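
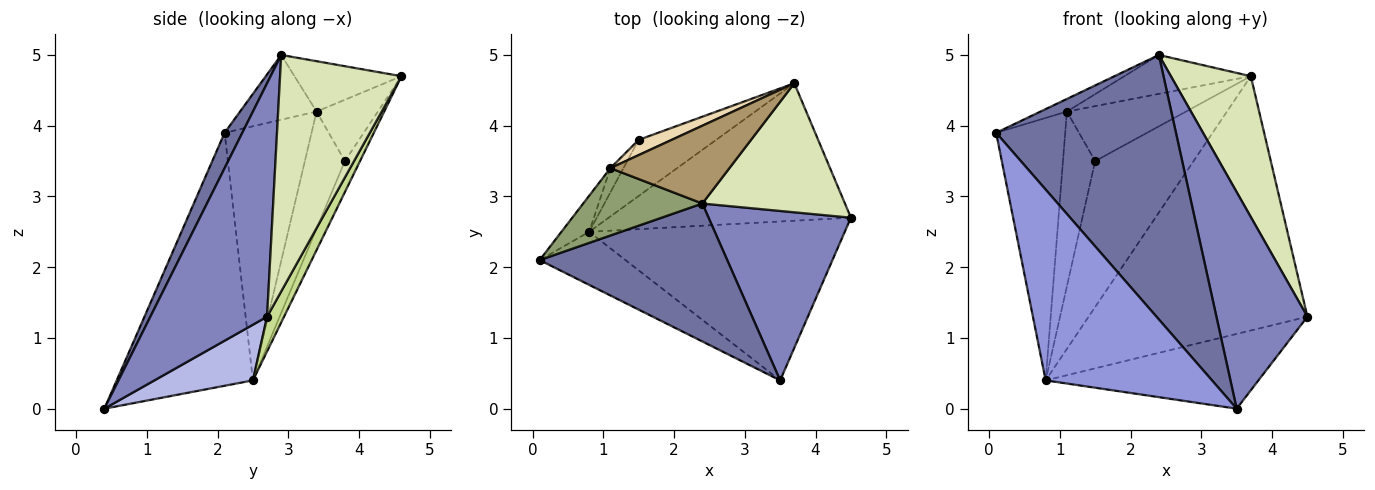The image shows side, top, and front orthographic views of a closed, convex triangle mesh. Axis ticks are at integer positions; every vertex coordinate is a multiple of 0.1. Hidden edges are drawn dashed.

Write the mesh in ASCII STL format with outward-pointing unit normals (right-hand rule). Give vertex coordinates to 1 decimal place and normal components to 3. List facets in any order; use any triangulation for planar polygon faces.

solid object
 facet normal 0.087 -0.883 0.461
  outer loop
   vertex 2.4 2.9 5.0
   vertex 0.1 2.1 3.9
   vertex 3.5 0.4 0.0
  endloop
 endfacet
 facet normal 0.711 -0.554 0.433
  outer loop
   vertex 2.4 2.9 5.0
   vertex 3.5 0.4 0.0
   vertex 4.5 2.7 1.3
  endloop
 endfacet
 facet normal -0.619 -0.756 -0.210
  outer loop
   vertex 0.8 2.5 0.4
   vertex 3.5 0.4 0.0
   vertex 0.1 2.1 3.9
  endloop
 endfacet
 facet normal 0.193 0.418 -0.888
  outer loop
   vertex 0.8 2.5 0.4
   vertex 4.5 2.7 1.3
   vertex 3.5 0.4 0.0
  endloop
 endfacet
 facet normal -0.471 0.162 0.867
  outer loop
   vertex 1.1 3.4 4.2
   vertex 0.1 2.1 3.9
   vertex 2.4 2.9 5.0
  endloop
 endfacet
 facet normal -0.780 0.620 -0.085
  outer loop
   vertex 1.1 3.4 4.2
   vertex 0.8 2.5 0.4
   vertex 0.1 2.1 3.9
  endloop
 endfacet
 facet normal 0.068 0.878 -0.474
  outer loop
   vertex 3.7 4.6 4.7
   vertex 4.5 2.7 1.3
   vertex 0.8 2.5 0.4
  endloop
 endfacet
 facet normal 0.746 -0.491 0.450
  outer loop
   vertex 3.7 4.6 4.7
   vertex 2.4 2.9 5.0
   vertex 4.5 2.7 1.3
  endloop
 endfacet
 facet normal -0.354 0.418 0.837
  outer loop
   vertex 3.7 4.6 4.7
   vertex 1.1 3.4 4.2
   vertex 2.4 2.9 5.0
  endloop
 endfacet
 facet normal -0.776 0.625 -0.087
  outer loop
   vertex 1.5 3.8 3.5
   vertex 0.8 2.5 0.4
   vertex 1.1 3.4 4.2
  endloop
 endfacet
 facet normal -0.142 0.924 -0.355
  outer loop
   vertex 1.5 3.8 3.5
   vertex 3.7 4.6 4.7
   vertex 0.8 2.5 0.4
  endloop
 endfacet
 facet normal -0.444 0.863 0.239
  outer loop
   vertex 1.5 3.8 3.5
   vertex 1.1 3.4 4.2
   vertex 3.7 4.6 4.7
  endloop
 endfacet
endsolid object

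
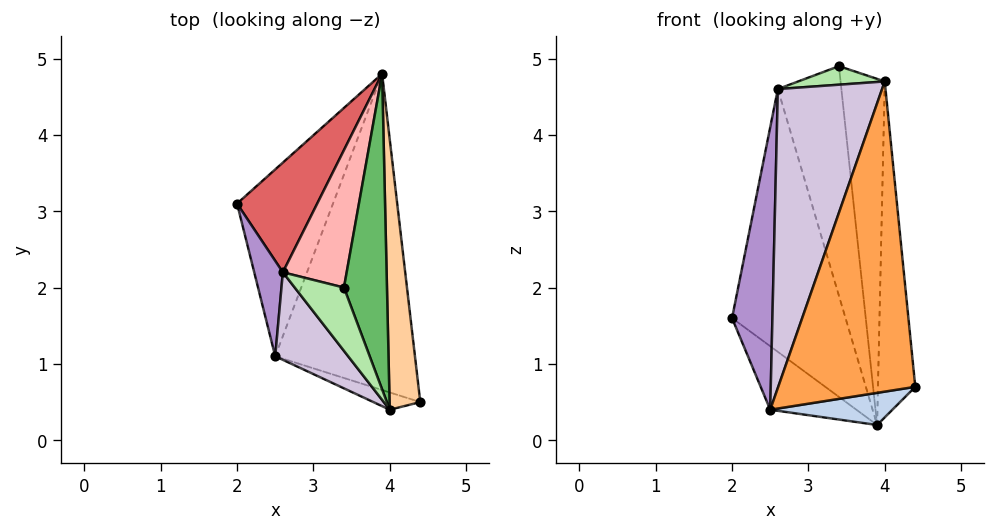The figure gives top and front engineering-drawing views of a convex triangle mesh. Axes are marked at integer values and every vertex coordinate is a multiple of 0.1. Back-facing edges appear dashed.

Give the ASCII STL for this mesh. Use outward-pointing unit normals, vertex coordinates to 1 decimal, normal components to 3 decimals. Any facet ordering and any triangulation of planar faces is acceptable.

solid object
 facet normal -0.702 0.229 -0.674
  outer loop
   vertex 2.5 1.1 0.4
   vertex 2.0 3.1 1.6
   vertex 3.9 4.8 0.2
  endloop
 endfacet
 facet normal 0.124 -0.100 -0.987
  outer loop
   vertex 2.5 1.1 0.4
   vertex 3.9 4.8 0.2
   vertex 4.4 0.5 0.7
  endloop
 endfacet
 facet normal -0.293 -0.955 -0.053
  outer loop
   vertex 4.0 0.4 4.7
   vertex 2.5 1.1 0.4
   vertex 4.4 0.5 0.7
  endloop
 endfacet
 facet normal 0.987 0.127 0.102
  outer loop
   vertex 4.0 0.4 4.7
   vertex 4.4 0.5 0.7
   vertex 3.9 4.8 0.2
  endloop
 endfacet
 facet normal 0.910 0.306 0.279
  outer loop
   vertex 4.0 0.4 4.7
   vertex 3.9 4.8 0.2
   vertex 3.4 2.0 4.9
  endloop
 endfacet
 facet normal -0.395 -0.258 0.882
  outer loop
   vertex 2.6 2.2 4.6
   vertex 4.0 0.4 4.7
   vertex 3.4 2.0 4.9
  endloop
 endfacet
 facet normal -0.476 0.811 0.339
  outer loop
   vertex 2.6 2.2 4.6
   vertex 3.9 4.8 0.2
   vertex 2.0 3.1 1.6
  endloop
 endfacet
 facet normal 0.022 0.858 0.513
  outer loop
   vertex 2.6 2.2 4.6
   vertex 3.4 2.0 4.9
   vertex 3.9 4.8 0.2
  endloop
 endfacet
 facet normal -0.949 -0.298 0.101
  outer loop
   vertex 2.6 2.2 4.6
   vertex 2.0 3.1 1.6
   vertex 2.5 1.1 0.4
  endloop
 endfacet
 facet normal -0.782 -0.598 0.175
  outer loop
   vertex 2.6 2.2 4.6
   vertex 2.5 1.1 0.4
   vertex 4.0 0.4 4.7
  endloop
 endfacet
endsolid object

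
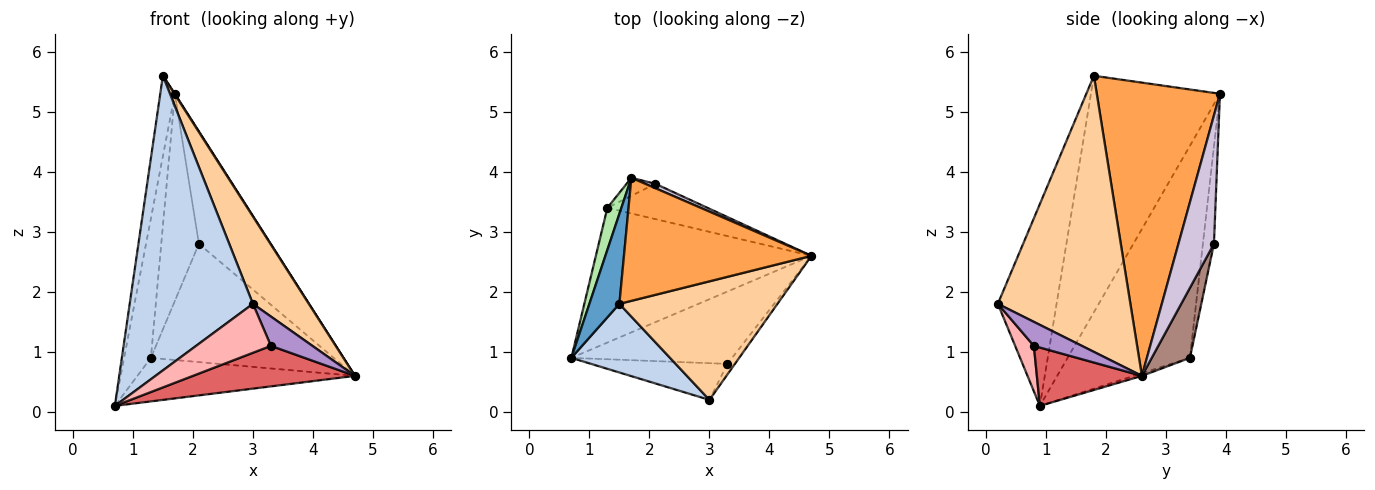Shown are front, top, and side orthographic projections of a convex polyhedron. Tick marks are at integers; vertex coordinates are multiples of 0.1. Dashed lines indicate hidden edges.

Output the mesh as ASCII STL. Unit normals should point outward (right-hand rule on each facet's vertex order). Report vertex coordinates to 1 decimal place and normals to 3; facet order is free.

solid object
 facet normal -0.986 0.112 0.125
  outer loop
   vertex 1.5 1.8 5.6
   vertex 1.7 3.9 5.3
   vertex 0.7 0.9 0.1
  endloop
 endfacet
 facet normal -0.421 -0.883 0.206
  outer loop
   vertex 1.5 1.8 5.6
   vertex 0.7 0.9 0.1
   vertex 3.0 0.2 1.8
  endloop
 endfacet
 facet normal 0.843 -0.003 0.539
  outer loop
   vertex 1.5 1.8 5.6
   vertex 4.7 2.6 0.6
   vertex 1.7 3.9 5.3
  endloop
 endfacet
 facet normal 0.815 -0.344 0.467
  outer loop
   vertex 1.5 1.8 5.6
   vertex 3.0 0.2 1.8
   vertex 4.7 2.6 0.6
  endloop
 endfacet
 facet normal -0.012 0.307 -0.952
  outer loop
   vertex 1.3 3.4 0.9
   vertex 4.7 2.6 0.6
   vertex 0.7 0.9 0.1
  endloop
 endfacet
 facet normal -0.975 0.213 0.064
  outer loop
   vertex 1.3 3.4 0.9
   vertex 0.7 0.9 0.1
   vertex 1.7 3.9 5.3
  endloop
 endfacet
 facet normal 0.302 -0.466 -0.832
  outer loop
   vertex 3.3 0.8 1.1
   vertex 0.7 0.9 0.1
   vertex 4.7 2.6 0.6
  endloop
 endfacet
 facet normal 0.196 -0.784 -0.588
  outer loop
   vertex 3.3 0.8 1.1
   vertex 3.0 0.2 1.8
   vertex 0.7 0.9 0.1
  endloop
 endfacet
 facet normal 0.736 -0.636 -0.230
  outer loop
   vertex 3.3 0.8 1.1
   vertex 4.7 2.6 0.6
   vertex 3.0 0.2 1.8
  endloop
 endfacet
 facet normal 0.443 0.896 0.035
  outer loop
   vertex 2.1 3.8 2.8
   vertex 1.7 3.9 5.3
   vertex 4.7 2.6 0.6
  endloop
 endfacet
 facet normal 0.196 0.940 -0.280
  outer loop
   vertex 2.1 3.8 2.8
   vertex 4.7 2.6 0.6
   vertex 1.3 3.4 0.9
  endloop
 endfacet
 facet normal -0.281 0.956 -0.083
  outer loop
   vertex 2.1 3.8 2.8
   vertex 1.3 3.4 0.9
   vertex 1.7 3.9 5.3
  endloop
 endfacet
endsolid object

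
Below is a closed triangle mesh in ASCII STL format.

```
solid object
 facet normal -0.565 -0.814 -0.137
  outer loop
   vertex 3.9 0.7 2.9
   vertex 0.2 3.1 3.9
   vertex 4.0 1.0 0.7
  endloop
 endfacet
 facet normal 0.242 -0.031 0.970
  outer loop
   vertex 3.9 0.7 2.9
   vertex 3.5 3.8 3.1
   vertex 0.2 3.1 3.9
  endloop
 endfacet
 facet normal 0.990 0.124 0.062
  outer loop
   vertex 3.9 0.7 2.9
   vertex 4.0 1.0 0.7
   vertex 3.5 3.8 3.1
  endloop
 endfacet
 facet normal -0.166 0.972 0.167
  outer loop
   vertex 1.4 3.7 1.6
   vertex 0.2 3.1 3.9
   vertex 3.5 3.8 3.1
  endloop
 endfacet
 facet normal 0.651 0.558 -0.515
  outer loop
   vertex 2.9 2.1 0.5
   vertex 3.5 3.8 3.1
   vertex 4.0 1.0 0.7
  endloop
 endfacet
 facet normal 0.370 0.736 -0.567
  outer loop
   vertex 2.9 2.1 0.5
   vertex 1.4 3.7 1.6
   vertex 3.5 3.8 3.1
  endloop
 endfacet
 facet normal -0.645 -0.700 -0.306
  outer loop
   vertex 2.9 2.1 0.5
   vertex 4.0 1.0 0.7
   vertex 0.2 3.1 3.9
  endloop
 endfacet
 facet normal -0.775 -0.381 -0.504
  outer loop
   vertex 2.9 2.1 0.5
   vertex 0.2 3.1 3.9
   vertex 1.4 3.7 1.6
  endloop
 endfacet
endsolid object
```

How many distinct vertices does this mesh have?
6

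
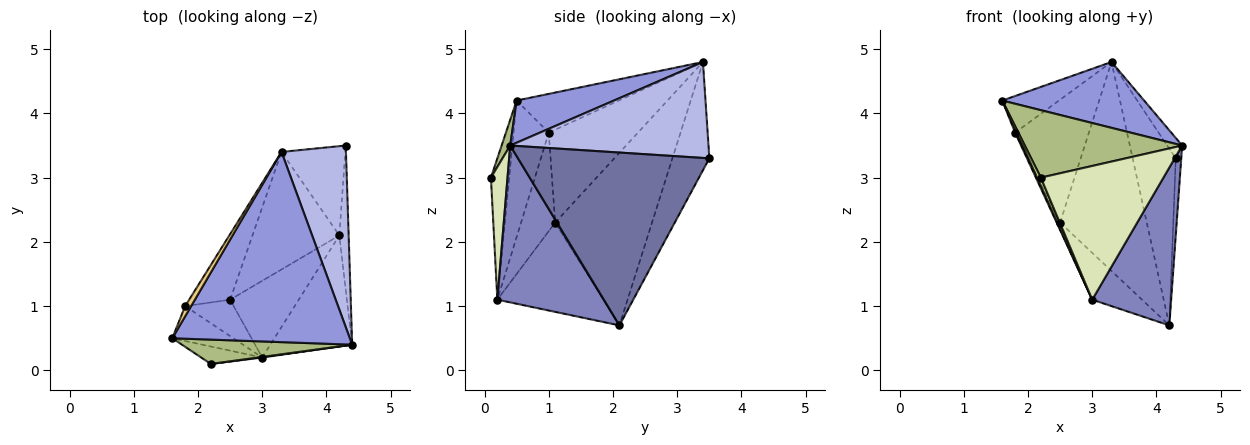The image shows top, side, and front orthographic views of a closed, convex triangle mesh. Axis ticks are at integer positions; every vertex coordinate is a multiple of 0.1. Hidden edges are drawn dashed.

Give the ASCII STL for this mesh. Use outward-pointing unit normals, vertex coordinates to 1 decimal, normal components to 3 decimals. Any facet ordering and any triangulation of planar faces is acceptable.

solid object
 facet normal 0.998 0.029 -0.054
  outer loop
   vertex 4.2 2.1 0.7
   vertex 4.3 3.5 3.3
   vertex 4.4 0.4 3.5
  endloop
 endfacet
 facet normal 0.741 -0.549 -0.386
  outer loop
   vertex 3.0 0.2 1.1
   vertex 4.2 2.1 0.7
   vertex 4.4 0.4 3.5
  endloop
 endfacet
 facet normal 0.219 -0.319 0.922
  outer loop
   vertex 3.3 3.4 4.8
   vertex 1.6 0.5 4.2
   vertex 4.4 0.4 3.5
  endloop
 endfacet
 facet normal 0.828 0.063 0.556
  outer loop
   vertex 3.3 3.4 4.8
   vertex 4.4 0.4 3.5
   vertex 4.3 3.5 3.3
  endloop
 endfacet
 facet normal -0.608 0.709 -0.358
  outer loop
   vertex 3.3 3.4 4.8
   vertex 4.3 3.5 3.3
   vertex 4.2 2.1 0.7
  endloop
 endfacet
 facet normal 0.051 -0.939 0.339
  outer loop
   vertex 2.2 0.1 3.0
   vertex 4.4 0.4 3.5
   vertex 1.6 0.5 4.2
  endloop
 endfacet
 facet normal -0.902 -0.185 -0.390
  outer loop
   vertex 2.2 0.1 3.0
   vertex 1.6 0.5 4.2
   vertex 3.0 0.2 1.1
  endloop
 endfacet
 facet normal 0.134 -0.991 0.004
  outer loop
   vertex 2.2 0.1 3.0
   vertex 3.0 0.2 1.1
   vertex 4.4 0.4 3.5
  endloop
 endfacet
 facet normal -0.743 0.349 -0.571
  outer loop
   vertex 2.5 1.1 2.3
   vertex 4.2 2.1 0.7
   vertex 3.0 0.2 1.1
  endloop
 endfacet
 facet normal -0.698 0.624 -0.351
  outer loop
   vertex 2.5 1.1 2.3
   vertex 3.3 3.4 4.8
   vertex 4.2 2.1 0.7
  endloop
 endfacet
 facet normal -0.867 0.480 0.134
  outer loop
   vertex 1.8 1.0 3.7
   vertex 1.6 0.5 4.2
   vertex 3.3 3.4 4.8
  endloop
 endfacet
 facet normal -0.730 0.603 -0.322
  outer loop
   vertex 1.8 1.0 3.7
   vertex 3.3 3.4 4.8
   vertex 2.5 1.1 2.3
  endloop
 endfacet
 facet normal -0.912 -0.043 -0.408
  outer loop
   vertex 1.8 1.0 3.7
   vertex 3.0 0.2 1.1
   vertex 1.6 0.5 4.2
  endloop
 endfacet
 facet normal -0.893 0.091 -0.440
  outer loop
   vertex 1.8 1.0 3.7
   vertex 2.5 1.1 2.3
   vertex 3.0 0.2 1.1
  endloop
 endfacet
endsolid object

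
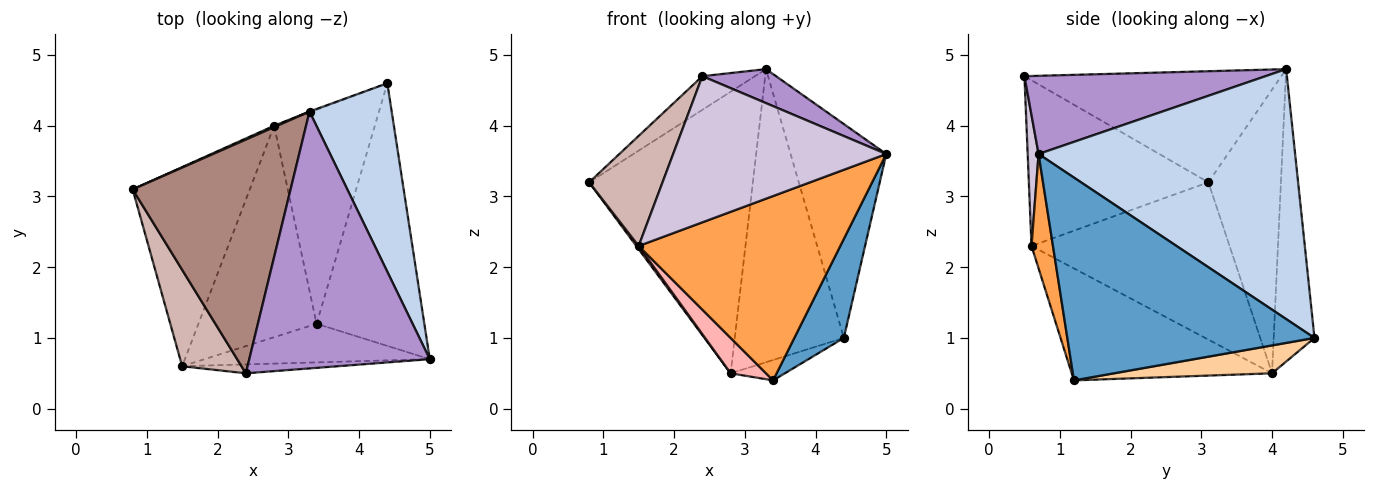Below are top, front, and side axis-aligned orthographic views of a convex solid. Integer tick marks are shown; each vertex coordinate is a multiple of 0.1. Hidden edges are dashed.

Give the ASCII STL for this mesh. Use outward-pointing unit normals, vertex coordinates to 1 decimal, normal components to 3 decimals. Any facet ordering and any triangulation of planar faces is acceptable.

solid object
 facet normal 0.870 -0.174 -0.462
  outer loop
   vertex 3.4 1.2 0.4
   vertex 4.4 4.6 1.0
   vertex 5.0 0.7 3.6
  endloop
 endfacet
 facet normal 0.895 0.334 0.294
  outer loop
   vertex 3.3 4.2 4.8
   vertex 5.0 0.7 3.6
   vertex 4.4 4.6 1.0
  endloop
 endfacet
 facet normal 0.104 -0.974 -0.204
  outer loop
   vertex 1.5 0.6 2.3
   vertex 3.4 1.2 0.4
   vertex 5.0 0.7 3.6
  endloop
 endfacet
 facet normal 0.266 0.091 -0.960
  outer loop
   vertex 2.8 4.0 0.5
   vertex 4.4 4.6 1.0
   vertex 3.4 1.2 0.4
  endloop
 endfacet
 facet normal -0.405 0.914 0.005
  outer loop
   vertex 2.8 4.0 0.5
   vertex 0.8 3.1 3.2
   vertex 3.3 4.2 4.8
  endloop
 endfacet
 facet normal -0.350 0.937 -0.003
  outer loop
   vertex 2.8 4.0 0.5
   vertex 3.3 4.2 4.8
   vertex 4.4 4.6 1.0
  endloop
 endfacet
 facet normal -0.802 -0.010 -0.597
  outer loop
   vertex 2.8 4.0 0.5
   vertex 1.5 0.6 2.3
   vertex 0.8 3.1 3.2
  endloop
 endfacet
 facet normal -0.683 -0.121 -0.721
  outer loop
   vertex 2.8 4.0 0.5
   vertex 3.4 1.2 0.4
   vertex 1.5 0.6 2.3
  endloop
 endfacet
 facet normal 0.395 -0.121 0.911
  outer loop
   vertex 2.4 0.5 4.7
   vertex 5.0 0.7 3.6
   vertex 3.3 4.2 4.8
  endloop
 endfacet
 facet normal 0.051 -0.997 -0.061
  outer loop
   vertex 2.4 0.5 4.7
   vertex 1.5 0.6 2.3
   vertex 5.0 0.7 3.6
  endloop
 endfacet
 facet normal -0.571 0.117 0.812
  outer loop
   vertex 2.4 0.5 4.7
   vertex 3.3 4.2 4.8
   vertex 0.8 3.1 3.2
  endloop
 endfacet
 facet normal -0.879 -0.359 0.315
  outer loop
   vertex 2.4 0.5 4.7
   vertex 0.8 3.1 3.2
   vertex 1.5 0.6 2.3
  endloop
 endfacet
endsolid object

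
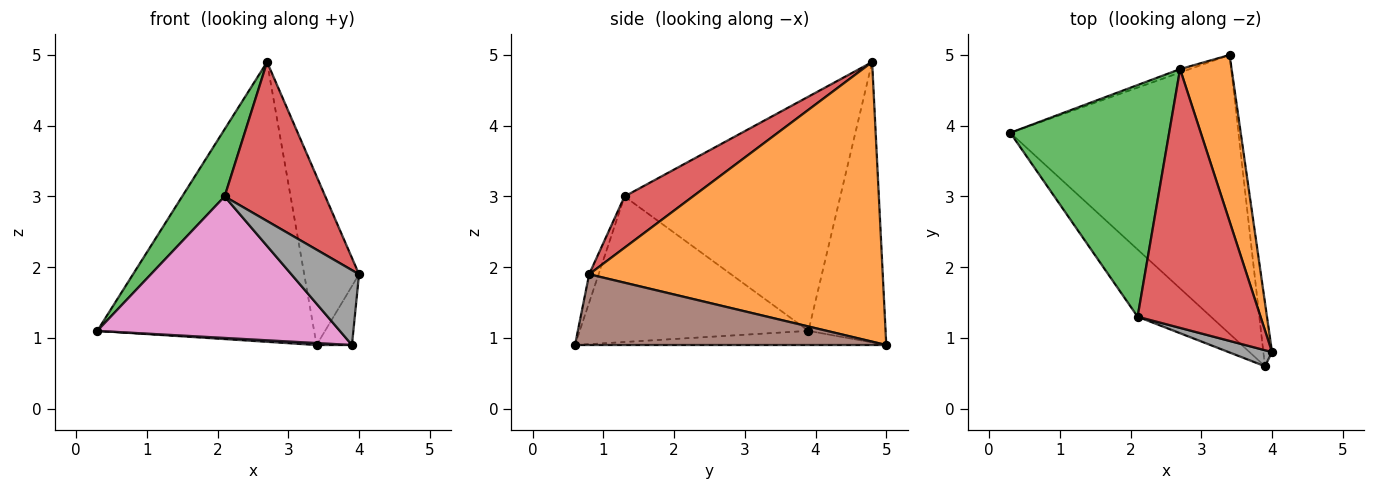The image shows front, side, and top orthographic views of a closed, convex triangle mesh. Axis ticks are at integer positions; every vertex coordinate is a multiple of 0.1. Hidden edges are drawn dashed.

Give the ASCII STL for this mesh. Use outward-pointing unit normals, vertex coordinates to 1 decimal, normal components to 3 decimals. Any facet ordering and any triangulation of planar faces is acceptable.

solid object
 facet normal -0.335 0.942 -0.012
  outer loop
   vertex 2.7 4.8 4.9
   vertex 3.4 5.0 0.9
   vertex 0.3 3.9 1.1
  endloop
 endfacet
 facet normal 0.967 0.181 0.178
  outer loop
   vertex 2.7 4.8 4.9
   vertex 4.0 0.8 1.9
   vertex 3.4 5.0 0.9
  endloop
 endfacet
 facet normal -0.817 -0.161 0.554
  outer loop
   vertex 2.1 1.3 3.0
   vertex 2.7 4.8 4.9
   vertex 0.3 3.9 1.1
  endloop
 endfacet
 facet normal 0.335 -0.493 0.803
  outer loop
   vertex 2.1 1.3 3.0
   vertex 4.0 0.8 1.9
   vertex 2.7 4.8 4.9
  endloop
 endfacet
 facet normal -0.062 -0.007 -0.998
  outer loop
   vertex 3.9 0.6 0.9
   vertex 0.3 3.9 1.1
   vertex 3.4 5.0 0.9
  endloop
 endfacet
 facet normal 0.986 0.112 -0.121
  outer loop
   vertex 3.9 0.6 0.9
   vertex 3.4 5.0 0.9
   vertex 4.0 0.8 1.9
  endloop
 endfacet
 facet normal -0.648 -0.688 -0.327
  outer loop
   vertex 3.9 0.6 0.9
   vertex 2.1 1.3 3.0
   vertex 0.3 3.9 1.1
  endloop
 endfacet
 facet normal -0.135 -0.969 0.207
  outer loop
   vertex 3.9 0.6 0.9
   vertex 4.0 0.8 1.9
   vertex 2.1 1.3 3.0
  endloop
 endfacet
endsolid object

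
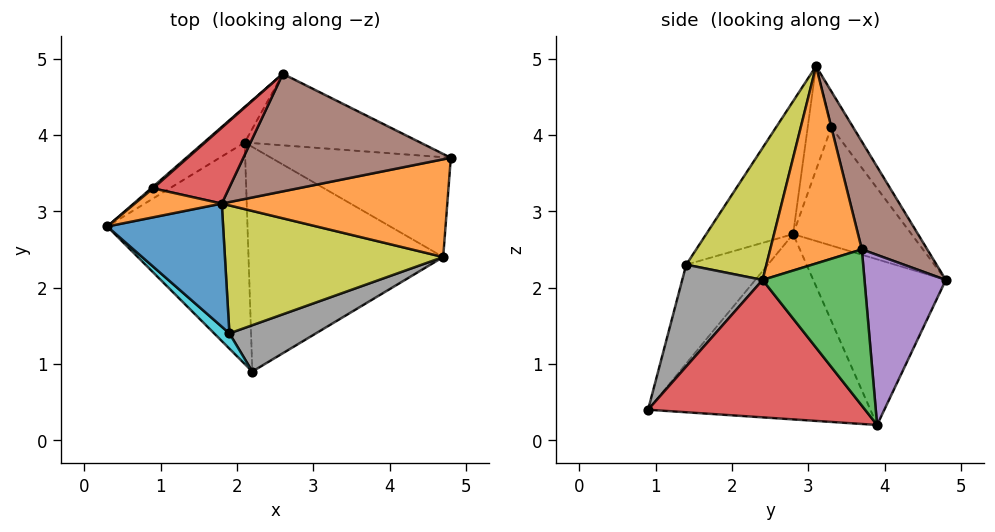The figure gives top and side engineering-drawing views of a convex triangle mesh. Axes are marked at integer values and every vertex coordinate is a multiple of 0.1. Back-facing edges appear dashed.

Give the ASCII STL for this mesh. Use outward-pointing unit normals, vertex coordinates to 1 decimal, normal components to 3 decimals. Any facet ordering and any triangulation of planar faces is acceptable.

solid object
 facet normal -0.796 -0.067 -0.602
  outer loop
   vertex 2.1 3.9 0.2
   vertex 2.2 0.9 0.4
   vertex 0.3 2.8 2.7
  endloop
 endfacet
 facet normal 0.634 -0.272 0.724
  outer loop
   vertex 4.7 2.4 2.1
   vertex 4.8 3.7 2.5
   vertex 1.8 3.1 4.9
  endloop
 endfacet
 facet normal 0.646 0.179 -0.742
  outer loop
   vertex 4.7 2.4 2.1
   vertex 2.1 3.9 0.2
   vertex 4.8 3.7 2.5
  endloop
 endfacet
 facet normal 0.576 -0.035 -0.816
  outer loop
   vertex 4.7 2.4 2.1
   vertex 2.2 0.9 0.4
   vertex 2.1 3.9 0.2
  endloop
 endfacet
 facet normal 0.461 0.749 -0.476
  outer loop
   vertex 2.6 4.8 2.1
   vertex 4.8 3.7 2.5
   vertex 2.1 3.9 0.2
  endloop
 endfacet
 facet normal 0.289 0.780 0.556
  outer loop
   vertex 2.6 4.8 2.1
   vertex 1.8 3.1 4.9
   vertex 4.8 3.7 2.5
  endloop
 endfacet
 facet normal -0.671 0.722 -0.166
  outer loop
   vertex 2.6 4.8 2.1
   vertex 2.1 3.9 0.2
   vertex 0.3 2.8 2.7
  endloop
 endfacet
 facet normal 0.340 -0.895 0.289
  outer loop
   vertex 1.9 1.4 2.3
   vertex 2.2 0.9 0.4
   vertex 4.7 2.4 2.1
  endloop
 endfacet
 facet normal 0.319 -0.788 0.527
  outer loop
   vertex 1.9 1.4 2.3
   vertex 4.7 2.4 2.1
   vertex 1.8 3.1 4.9
  endloop
 endfacet
 facet normal -0.641 -0.761 0.099
  outer loop
   vertex 1.9 1.4 2.3
   vertex 0.3 2.8 2.7
   vertex 2.2 0.9 0.4
  endloop
 endfacet
 facet normal -0.520 -0.724 0.453
  outer loop
   vertex 1.9 1.4 2.3
   vertex 1.8 3.1 4.9
   vertex 0.3 2.8 2.7
  endloop
 endfacet
 facet normal -0.576 -0.660 0.482
  outer loop
   vertex 0.9 3.3 4.1
   vertex 0.3 2.8 2.7
   vertex 1.8 3.1 4.9
  endloop
 endfacet
 facet normal -0.655 0.756 0.011
  outer loop
   vertex 0.9 3.3 4.1
   vertex 2.6 4.8 2.1
   vertex 0.3 2.8 2.7
  endloop
 endfacet
 facet normal -0.218 0.861 0.460
  outer loop
   vertex 0.9 3.3 4.1
   vertex 1.8 3.1 4.9
   vertex 2.6 4.8 2.1
  endloop
 endfacet
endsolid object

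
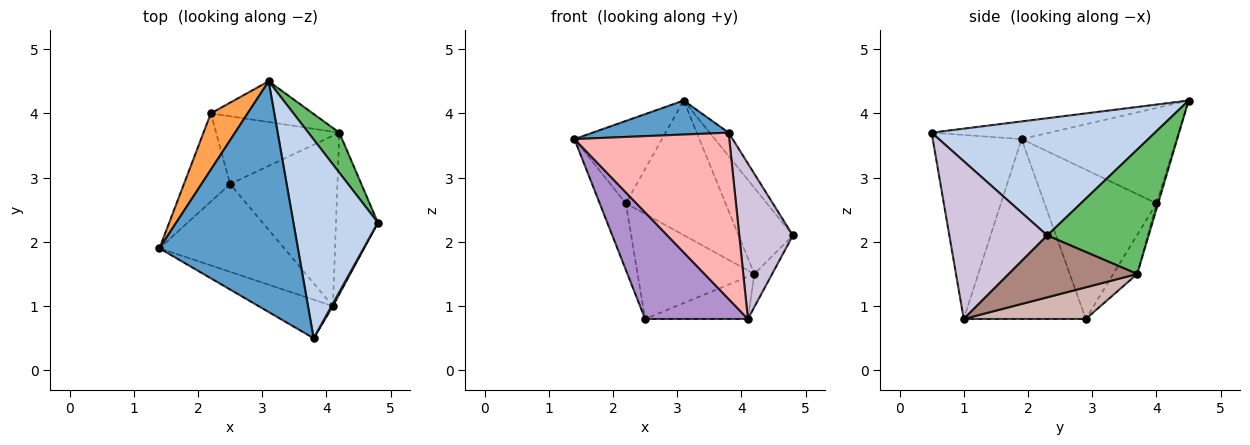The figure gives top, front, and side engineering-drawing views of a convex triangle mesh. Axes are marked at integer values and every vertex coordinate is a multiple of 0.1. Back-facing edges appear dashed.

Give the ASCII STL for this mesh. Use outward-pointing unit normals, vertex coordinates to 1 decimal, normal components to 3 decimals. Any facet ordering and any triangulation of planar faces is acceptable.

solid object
 facet normal -0.125 -0.145 0.982
  outer loop
   vertex 3.8 0.5 3.7
   vertex 3.1 4.5 4.2
   vertex 1.4 1.9 3.6
  endloop
 endfacet
 facet normal 0.809 0.069 0.583
  outer loop
   vertex 3.8 0.5 3.7
   vertex 4.8 2.3 2.1
   vertex 3.1 4.5 4.2
  endloop
 endfacet
 facet normal -0.825 0.466 0.319
  outer loop
   vertex 2.2 4.0 2.6
   vertex 1.4 1.9 3.6
   vertex 3.1 4.5 4.2
  endloop
 endfacet
 facet normal -0.932 0.218 -0.289
  outer loop
   vertex 2.2 4.0 2.6
   vertex 2.5 2.9 0.8
   vertex 1.4 1.9 3.6
  endloop
 endfacet
 facet normal 0.861 0.461 0.214
  outer loop
   vertex 4.2 3.7 1.5
   vertex 3.1 4.5 4.2
   vertex 4.8 2.3 2.1
  endloop
 endfacet
 facet normal -0.016 0.957 -0.290
  outer loop
   vertex 4.2 3.7 1.5
   vertex 2.2 4.0 2.6
   vertex 3.1 4.5 4.2
  endloop
 endfacet
 facet normal -0.170 0.828 -0.534
  outer loop
   vertex 4.2 3.7 1.5
   vertex 2.5 2.9 0.8
   vertex 2.2 4.0 2.6
  endloop
 endfacet
 facet normal -0.488 -0.850 -0.197
  outer loop
   vertex 4.1 1.0 0.8
   vertex 3.8 0.5 3.7
   vertex 1.4 1.9 3.6
  endloop
 endfacet
 facet normal -0.676 -0.569 -0.469
  outer loop
   vertex 4.1 1.0 0.8
   vertex 1.4 1.9 3.6
   vertex 2.5 2.9 0.8
  endloop
 endfacet
 facet normal 0.877 -0.480 0.008
  outer loop
   vertex 4.1 1.0 0.8
   vertex 4.8 2.3 2.1
   vertex 3.8 0.5 3.7
  endloop
 endfacet
 facet normal 0.823 0.114 -0.557
  outer loop
   vertex 4.1 1.0 0.8
   vertex 4.2 3.7 1.5
   vertex 4.8 2.3 2.1
  endloop
 endfacet
 facet normal 0.275 0.232 -0.933
  outer loop
   vertex 4.1 1.0 0.8
   vertex 2.5 2.9 0.8
   vertex 4.2 3.7 1.5
  endloop
 endfacet
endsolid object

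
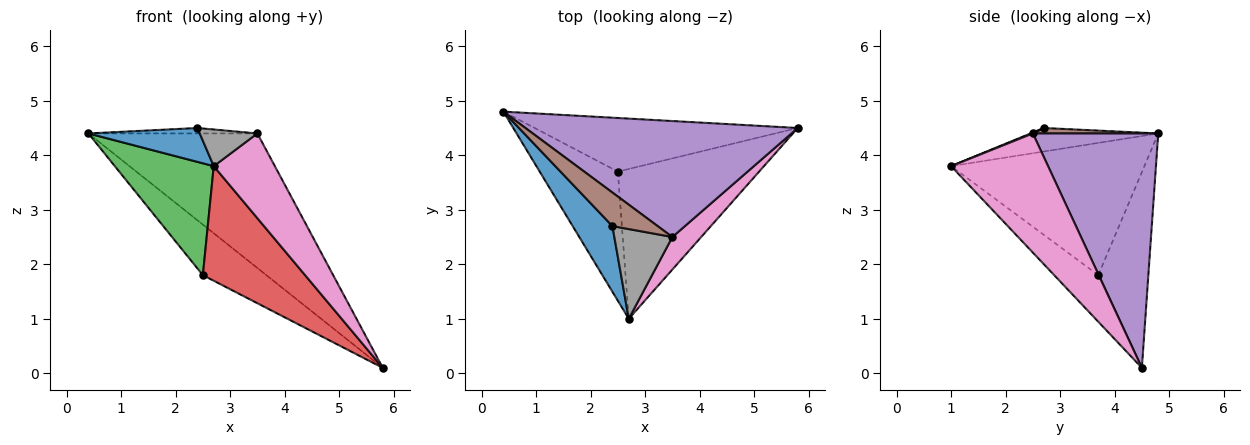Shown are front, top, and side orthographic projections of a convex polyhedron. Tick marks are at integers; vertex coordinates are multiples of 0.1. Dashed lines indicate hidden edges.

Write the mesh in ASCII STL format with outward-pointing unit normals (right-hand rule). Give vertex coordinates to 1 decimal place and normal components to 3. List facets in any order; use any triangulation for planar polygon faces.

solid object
 facet normal -0.466 -0.406 0.786
  outer loop
   vertex 2.4 2.7 4.5
   vertex 0.4 4.8 4.4
   vertex 2.7 1.0 3.8
  endloop
 endfacet
 facet normal -0.476 0.604 -0.640
  outer loop
   vertex 2.5 3.7 1.8
   vertex 0.4 4.8 4.4
   vertex 5.8 4.5 0.1
  endloop
 endfacet
 facet normal -0.788 -0.403 -0.466
  outer loop
   vertex 2.5 3.7 1.8
   vertex 2.7 1.0 3.8
   vertex 0.4 4.8 4.4
  endloop
 endfacet
 facet normal -0.253 -0.588 -0.768
  outer loop
   vertex 2.5 3.7 1.8
   vertex 5.8 4.5 0.1
   vertex 2.7 1.0 3.8
  endloop
 endfacet
 facet normal 0.490 0.660 0.569
  outer loop
   vertex 3.5 2.5 4.4
   vertex 5.8 4.5 0.1
   vertex 0.4 4.8 4.4
  endloop
 endfacet
 facet normal 0.118 0.159 0.980
  outer loop
   vertex 3.5 2.5 4.4
   vertex 0.4 4.8 4.4
   vertex 2.4 2.7 4.5
  endloop
 endfacet
 facet normal 0.829 -0.522 0.200
  outer loop
   vertex 3.5 2.5 4.4
   vertex 2.7 1.0 3.8
   vertex 5.8 4.5 0.1
  endloop
 endfacet
 facet normal 0.015 -0.378 0.926
  outer loop
   vertex 3.5 2.5 4.4
   vertex 2.4 2.7 4.5
   vertex 2.7 1.0 3.8
  endloop
 endfacet
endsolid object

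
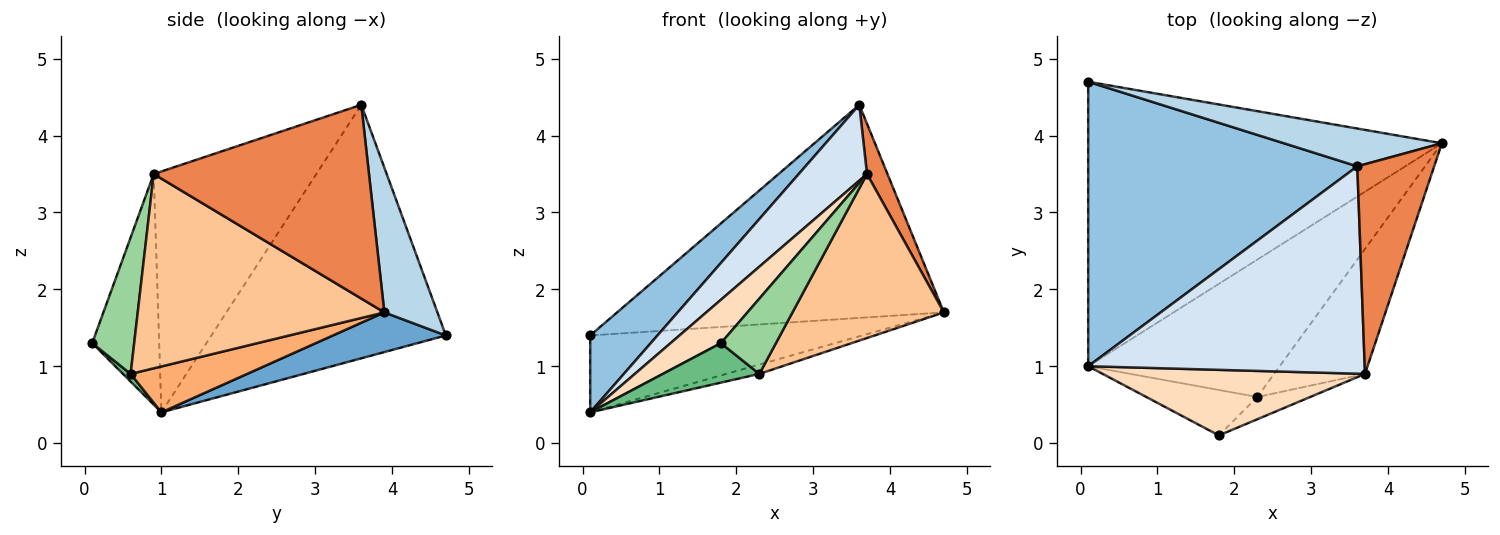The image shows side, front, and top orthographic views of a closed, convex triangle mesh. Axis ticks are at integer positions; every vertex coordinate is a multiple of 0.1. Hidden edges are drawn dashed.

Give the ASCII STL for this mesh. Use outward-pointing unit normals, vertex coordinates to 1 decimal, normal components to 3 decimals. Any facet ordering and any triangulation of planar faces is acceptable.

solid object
 facet normal 0.108 0.259 -0.960
  outer loop
   vertex 0.1 4.7 1.4
   vertex 4.7 3.9 1.7
   vertex 0.1 1.0 0.4
  endloop
 endfacet
 facet normal -0.673 -0.193 0.714
  outer loop
   vertex 3.6 3.6 4.4
   vertex 0.1 4.7 1.4
   vertex 0.1 1.0 0.4
  endloop
 endfacet
 facet normal 0.158 0.972 0.172
  outer loop
   vertex 3.6 3.6 4.4
   vertex 4.7 3.9 1.7
   vertex 0.1 4.7 1.4
  endloop
 endfacet
 facet normal -0.633 -0.266 0.727
  outer loop
   vertex 3.7 0.9 3.5
   vertex 3.6 3.6 4.4
   vertex 0.1 1.0 0.4
  endloop
 endfacet
 facet normal 0.926 -0.088 0.367
  outer loop
   vertex 3.7 0.9 3.5
   vertex 4.7 3.9 1.7
   vertex 3.6 3.6 4.4
  endloop
 endfacet
 facet normal 0.233 0.066 -0.970
  outer loop
   vertex 2.3 0.6 0.9
   vertex 0.1 1.0 0.4
   vertex 4.7 3.9 1.7
  endloop
 endfacet
 facet normal 0.792 -0.486 -0.370
  outer loop
   vertex 2.3 0.6 0.9
   vertex 4.7 3.9 1.7
   vertex 3.7 0.9 3.5
  endloop
 endfacet
 facet normal -0.592 -0.445 0.673
  outer loop
   vertex 1.8 0.1 1.3
   vertex 3.7 0.9 3.5
   vertex 0.1 1.0 0.4
  endloop
 endfacet
 facet normal 0.052 -0.655 -0.754
  outer loop
   vertex 1.8 0.1 1.3
   vertex 0.1 1.0 0.4
   vertex 2.3 0.6 0.9
  endloop
 endfacet
 facet normal 0.591 -0.774 -0.229
  outer loop
   vertex 1.8 0.1 1.3
   vertex 2.3 0.6 0.9
   vertex 3.7 0.9 3.5
  endloop
 endfacet
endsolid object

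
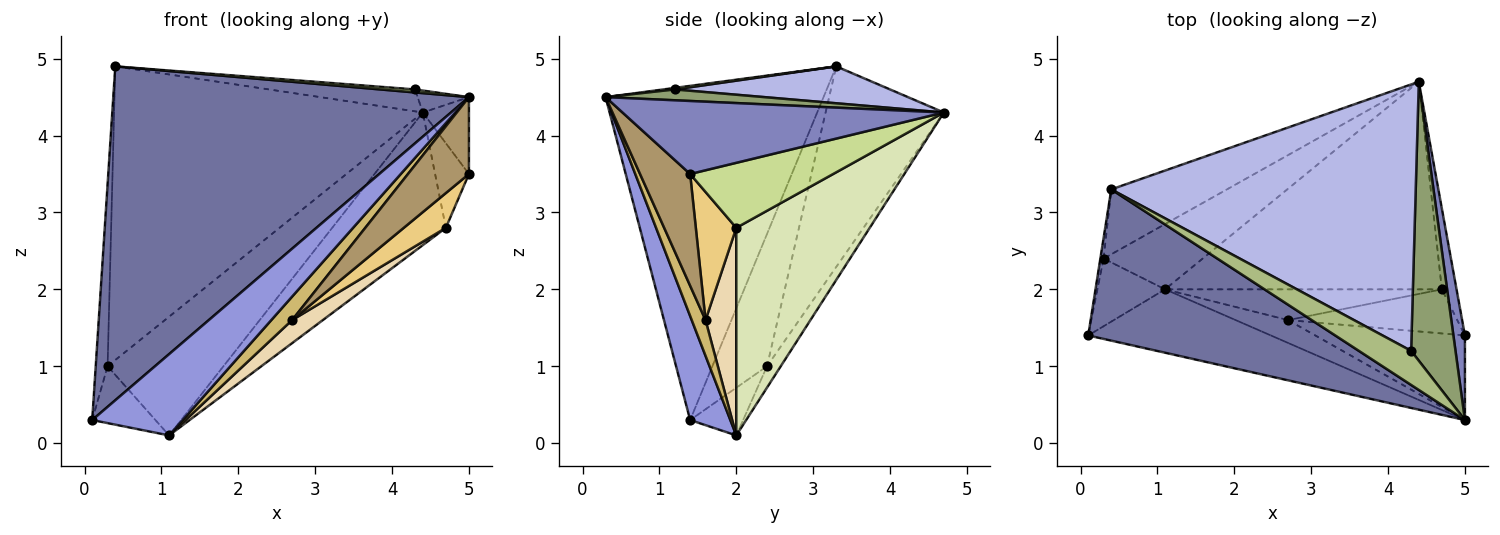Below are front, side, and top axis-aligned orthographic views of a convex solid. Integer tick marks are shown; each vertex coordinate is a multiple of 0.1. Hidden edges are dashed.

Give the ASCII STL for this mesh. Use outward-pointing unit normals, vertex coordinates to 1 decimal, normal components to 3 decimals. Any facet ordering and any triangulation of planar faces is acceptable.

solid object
 facet normal -0.487 -0.795 0.360
  outer loop
   vertex 5.0 0.3 4.5
   vertex 0.4 3.3 4.9
   vertex 0.1 1.4 0.3
  endloop
 endfacet
 facet normal 0.978 0.140 0.154
  outer loop
   vertex 5.0 0.3 4.5
   vertex 5.0 1.4 3.5
   vertex 4.4 4.7 4.3
  endloop
 endfacet
 facet normal 0.330 -0.744 -0.580
  outer loop
   vertex 1.1 2.0 0.1
   vertex 5.0 0.3 4.5
   vertex 0.1 1.4 0.3
  endloop
 endfacet
 facet normal 0.120 0.081 0.989
  outer loop
   vertex 4.3 1.2 4.6
   vertex 4.4 4.7 4.3
   vertex 0.4 3.3 4.9
  endloop
 endfacet
 facet normal 0.236 0.076 0.969
  outer loop
   vertex 4.3 1.2 4.6
   vertex 5.0 0.3 4.5
   vertex 4.4 4.7 4.3
  endloop
 endfacet
 facet normal 0.029 -0.088 0.996
  outer loop
   vertex 4.3 1.2 4.6
   vertex 0.4 3.3 4.9
   vertex 5.0 0.3 4.5
  endloop
 endfacet
 facet normal 0.950 0.225 -0.215
  outer loop
   vertex 4.7 2.0 2.8
   vertex 4.4 4.7 4.3
   vertex 5.0 1.4 3.5
  endloop
 endfacet
 facet normal 0.534 0.455 -0.712
  outer loop
   vertex 4.7 2.0 2.8
   vertex 1.1 2.0 0.1
   vertex 4.4 4.7 4.3
  endloop
 endfacet
 facet normal 0.484 -0.589 -0.648
  outer loop
   vertex 2.7 1.6 1.6
   vertex 5.0 1.4 3.5
   vertex 5.0 0.3 4.5
  endloop
 endfacet
 facet normal 0.429 -0.647 -0.630
  outer loop
   vertex 2.7 1.6 1.6
   vertex 5.0 0.3 4.5
   vertex 1.1 2.0 0.1
  endloop
 endfacet
 facet normal 0.511 -0.532 -0.675
  outer loop
   vertex 2.7 1.6 1.6
   vertex 4.7 2.0 2.8
   vertex 5.0 1.4 3.5
  endloop
 endfacet
 facet normal 0.514 -0.514 -0.686
  outer loop
   vertex 2.7 1.6 1.6
   vertex 1.1 2.0 0.1
   vertex 4.7 2.0 2.8
  endloop
 endfacet
 facet normal -0.350 0.915 -0.202
  outer loop
   vertex 0.3 2.4 1.0
   vertex 0.4 3.3 4.9
   vertex 4.4 4.7 4.3
  endloop
 endfacet
 facet normal -0.103 0.872 -0.479
  outer loop
   vertex 0.3 2.4 1.0
   vertex 4.4 4.7 4.3
   vertex 1.1 2.0 0.1
  endloop
 endfacet
 facet normal -0.977 0.212 -0.024
  outer loop
   vertex 0.3 2.4 1.0
   vertex 0.1 1.4 0.3
   vertex 0.4 3.3 4.9
  endloop
 endfacet
 facet normal -0.475 0.566 -0.674
  outer loop
   vertex 0.3 2.4 1.0
   vertex 1.1 2.0 0.1
   vertex 0.1 1.4 0.3
  endloop
 endfacet
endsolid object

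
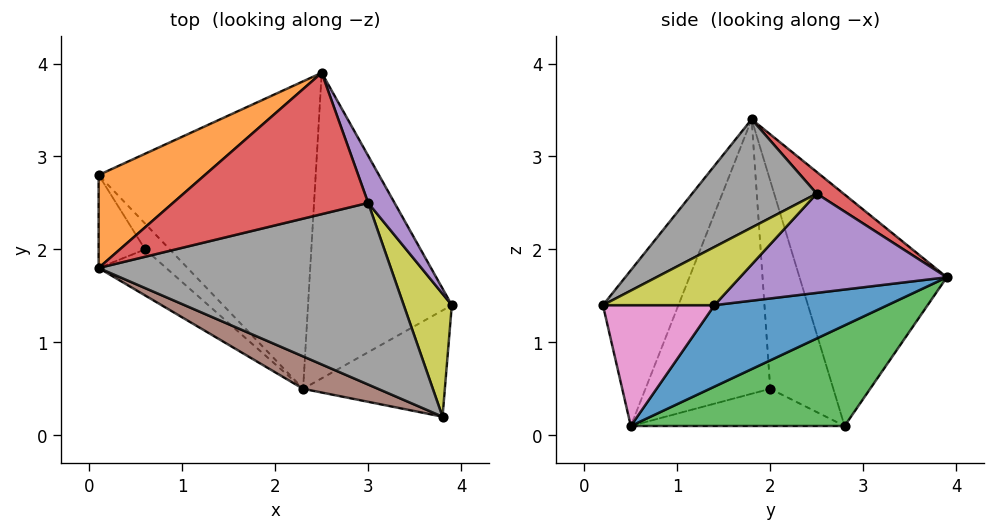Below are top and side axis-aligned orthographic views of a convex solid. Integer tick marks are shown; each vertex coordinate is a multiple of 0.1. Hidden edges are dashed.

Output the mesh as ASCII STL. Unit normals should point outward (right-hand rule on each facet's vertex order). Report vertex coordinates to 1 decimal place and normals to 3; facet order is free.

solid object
 facet normal 0.461 0.356 -0.813
  outer loop
   vertex 2.3 0.5 0.1
   vertex 2.5 3.9 1.7
   vertex 3.9 1.4 1.4
  endloop
 endfacet
 facet normal -0.534 0.809 0.245
  outer loop
   vertex 0.1 2.8 0.1
   vertex 0.1 1.8 3.4
   vertex 2.5 3.9 1.7
  endloop
 endfacet
 facet normal 0.390 0.373 -0.842
  outer loop
   vertex 0.1 2.8 0.1
   vertex 2.5 3.9 1.7
   vertex 2.3 0.5 0.1
  endloop
 endfacet
 facet normal 0.091 0.561 0.822
  outer loop
   vertex 3.0 2.5 2.6
   vertex 2.5 3.9 1.7
   vertex 0.1 1.8 3.4
  endloop
 endfacet
 facet normal 0.861 0.455 0.229
  outer loop
   vertex 3.0 2.5 2.6
   vertex 3.9 1.4 1.4
   vertex 2.5 3.9 1.7
  endloop
 endfacet
 facet normal -0.321 -0.935 0.154
  outer loop
   vertex 3.8 0.2 1.4
   vertex 0.1 1.8 3.4
   vertex 2.3 0.5 0.1
  endloop
 endfacet
 facet normal 0.648 -0.054 -0.760
  outer loop
   vertex 3.8 0.2 1.4
   vertex 2.3 0.5 0.1
   vertex 3.9 1.4 1.4
  endloop
 endfacet
 facet normal 0.326 -0.346 0.880
  outer loop
   vertex 3.8 0.2 1.4
   vertex 3.0 2.5 2.6
   vertex 0.1 1.8 3.4
  endloop
 endfacet
 facet normal 0.769 -0.064 0.636
  outer loop
   vertex 3.8 0.2 1.4
   vertex 3.9 1.4 1.4
   vertex 3.0 2.5 2.6
  endloop
 endfacet
 facet normal -0.674 -0.720 -0.166
  outer loop
   vertex 0.6 2.0 0.5
   vertex 2.3 0.5 0.1
   vertex 0.1 1.8 3.4
  endloop
 endfacet
 facet normal -0.792 -0.584 -0.177
  outer loop
   vertex 0.6 2.0 0.5
   vertex 0.1 1.8 3.4
   vertex 0.1 2.8 0.1
  endloop
 endfacet
 facet normal -0.652 -0.623 -0.432
  outer loop
   vertex 0.6 2.0 0.5
   vertex 0.1 2.8 0.1
   vertex 2.3 0.5 0.1
  endloop
 endfacet
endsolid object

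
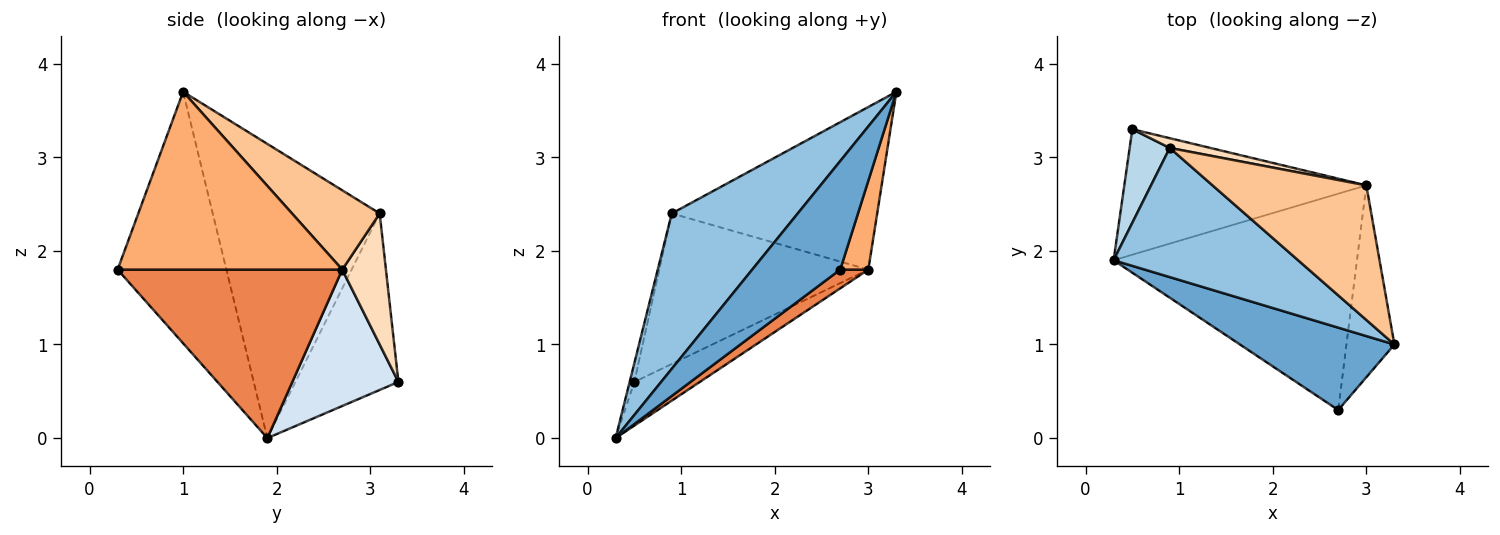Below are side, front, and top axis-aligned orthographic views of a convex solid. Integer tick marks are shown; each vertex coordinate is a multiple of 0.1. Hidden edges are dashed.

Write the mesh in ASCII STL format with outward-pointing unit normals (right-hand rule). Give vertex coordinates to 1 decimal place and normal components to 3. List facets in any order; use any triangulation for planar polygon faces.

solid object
 facet normal -0.702 -0.568 0.431
  outer loop
   vertex 2.7 0.3 1.8
   vertex 3.3 1.0 3.7
   vertex 0.3 1.9 0.0
  endloop
 endfacet
 facet normal -0.714 -0.539 0.448
  outer loop
   vertex 0.9 3.1 2.4
   vertex 0.3 1.9 0.0
   vertex 3.3 1.0 3.7
  endloop
 endfacet
 facet normal -0.974 0.044 0.221
  outer loop
   vertex 0.9 3.1 2.4
   vertex 0.5 3.3 0.6
   vertex 0.3 1.9 0.0
  endloop
 endfacet
 facet normal 0.470 0.290 -0.834
  outer loop
   vertex 3.0 2.7 1.8
   vertex 0.3 1.9 0.0
   vertex 0.5 3.3 0.6
  endloop
 endfacet
 facet normal 0.568 -0.071 -0.820
  outer loop
   vertex 3.0 2.7 1.8
   vertex 2.7 0.3 1.8
   vertex 0.3 1.9 0.0
  endloop
 endfacet
 facet normal 0.959 -0.120 -0.259
  outer loop
   vertex 3.0 2.7 1.8
   vertex 3.3 1.0 3.7
   vertex 2.7 0.3 1.8
  endloop
 endfacet
 facet normal 0.312 0.732 0.606
  outer loop
   vertex 3.0 2.7 1.8
   vertex 0.9 3.1 2.4
   vertex 3.3 1.0 3.7
  endloop
 endfacet
 facet normal 0.204 0.977 0.063
  outer loop
   vertex 3.0 2.7 1.8
   vertex 0.5 3.3 0.6
   vertex 0.9 3.1 2.4
  endloop
 endfacet
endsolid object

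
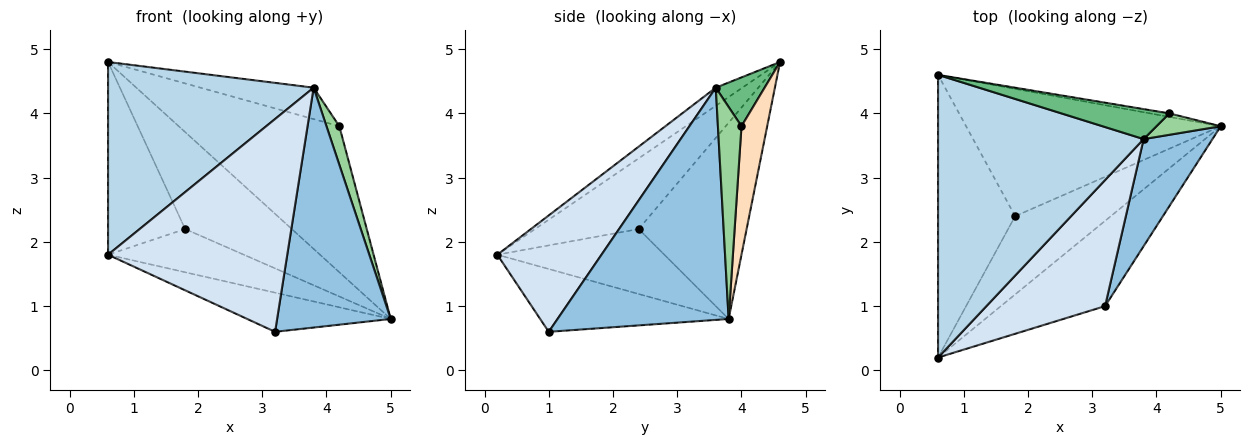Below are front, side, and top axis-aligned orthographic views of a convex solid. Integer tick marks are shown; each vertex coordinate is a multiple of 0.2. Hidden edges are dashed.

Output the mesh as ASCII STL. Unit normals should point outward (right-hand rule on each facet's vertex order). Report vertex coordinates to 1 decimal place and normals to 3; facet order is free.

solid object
 facet normal -0.480 0.366 -0.797
  outer loop
   vertex 3.2 1.0 0.6
   vertex 0.6 0.2 1.8
   vertex 5.0 3.8 0.8
  endloop
 endfacet
 facet normal 0.809 -0.537 0.240
  outer loop
   vertex 3.8 3.6 4.4
   vertex 3.2 1.0 0.6
   vertex 5.0 3.8 0.8
  endloop
 endfacet
 facet normal -0.073 -0.562 0.824
  outer loop
   vertex 3.8 3.6 4.4
   vertex 0.6 4.6 4.8
   vertex 0.6 0.2 1.8
  endloop
 endfacet
 facet normal 0.447 -0.770 0.456
  outer loop
   vertex 3.8 3.6 4.4
   vertex 0.6 0.2 1.8
   vertex 3.2 1.0 0.6
  endloop
 endfacet
 facet normal -0.523 0.516 -0.678
  outer loop
   vertex 1.8 2.4 2.2
   vertex 0.6 4.6 4.8
   vertex 5.0 3.8 0.8
  endloop
 endfacet
 facet normal -0.604 0.449 -0.659
  outer loop
   vertex 1.8 2.4 2.2
   vertex 0.6 0.2 1.8
   vertex 0.6 4.6 4.8
  endloop
 endfacet
 facet normal -0.511 0.416 -0.752
  outer loop
   vertex 1.8 2.4 2.2
   vertex 5.0 3.8 0.8
   vertex 0.6 0.2 1.8
  endloop
 endfacet
 facet normal 0.158 0.987 -0.024
  outer loop
   vertex 4.2 4.0 3.8
   vertex 5.0 3.8 0.8
   vertex 0.6 4.6 4.8
  endloop
 endfacet
 facet normal 0.298 0.690 0.659
  outer loop
   vertex 4.2 4.0 3.8
   vertex 0.6 4.6 4.8
   vertex 3.8 3.6 4.4
  endloop
 endfacet
 facet normal 0.848 -0.463 0.257
  outer loop
   vertex 4.2 4.0 3.8
   vertex 3.8 3.6 4.4
   vertex 5.0 3.8 0.8
  endloop
 endfacet
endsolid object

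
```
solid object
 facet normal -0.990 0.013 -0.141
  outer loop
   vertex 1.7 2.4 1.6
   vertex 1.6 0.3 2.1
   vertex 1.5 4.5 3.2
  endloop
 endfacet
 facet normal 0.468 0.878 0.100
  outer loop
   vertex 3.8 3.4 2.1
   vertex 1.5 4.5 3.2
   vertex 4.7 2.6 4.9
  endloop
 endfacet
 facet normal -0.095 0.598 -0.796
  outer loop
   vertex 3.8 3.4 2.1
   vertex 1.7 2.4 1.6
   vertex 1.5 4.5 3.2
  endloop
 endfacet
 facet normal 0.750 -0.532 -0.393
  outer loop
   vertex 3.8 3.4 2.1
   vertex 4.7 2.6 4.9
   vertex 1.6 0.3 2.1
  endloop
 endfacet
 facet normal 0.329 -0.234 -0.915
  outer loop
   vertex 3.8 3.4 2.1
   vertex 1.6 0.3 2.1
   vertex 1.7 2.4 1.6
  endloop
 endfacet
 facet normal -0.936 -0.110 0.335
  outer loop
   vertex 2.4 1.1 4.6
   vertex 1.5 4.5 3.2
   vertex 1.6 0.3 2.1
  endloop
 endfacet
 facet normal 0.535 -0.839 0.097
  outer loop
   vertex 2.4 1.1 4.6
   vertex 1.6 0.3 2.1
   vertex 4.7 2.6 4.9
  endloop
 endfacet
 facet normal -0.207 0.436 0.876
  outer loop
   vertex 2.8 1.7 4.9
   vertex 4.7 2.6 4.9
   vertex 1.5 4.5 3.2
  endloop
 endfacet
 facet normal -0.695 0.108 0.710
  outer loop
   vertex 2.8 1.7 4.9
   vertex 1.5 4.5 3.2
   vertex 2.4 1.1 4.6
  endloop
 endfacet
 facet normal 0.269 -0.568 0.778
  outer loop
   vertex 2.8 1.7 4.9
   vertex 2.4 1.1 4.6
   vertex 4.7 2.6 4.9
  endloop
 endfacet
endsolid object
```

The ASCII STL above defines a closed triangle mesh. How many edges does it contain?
15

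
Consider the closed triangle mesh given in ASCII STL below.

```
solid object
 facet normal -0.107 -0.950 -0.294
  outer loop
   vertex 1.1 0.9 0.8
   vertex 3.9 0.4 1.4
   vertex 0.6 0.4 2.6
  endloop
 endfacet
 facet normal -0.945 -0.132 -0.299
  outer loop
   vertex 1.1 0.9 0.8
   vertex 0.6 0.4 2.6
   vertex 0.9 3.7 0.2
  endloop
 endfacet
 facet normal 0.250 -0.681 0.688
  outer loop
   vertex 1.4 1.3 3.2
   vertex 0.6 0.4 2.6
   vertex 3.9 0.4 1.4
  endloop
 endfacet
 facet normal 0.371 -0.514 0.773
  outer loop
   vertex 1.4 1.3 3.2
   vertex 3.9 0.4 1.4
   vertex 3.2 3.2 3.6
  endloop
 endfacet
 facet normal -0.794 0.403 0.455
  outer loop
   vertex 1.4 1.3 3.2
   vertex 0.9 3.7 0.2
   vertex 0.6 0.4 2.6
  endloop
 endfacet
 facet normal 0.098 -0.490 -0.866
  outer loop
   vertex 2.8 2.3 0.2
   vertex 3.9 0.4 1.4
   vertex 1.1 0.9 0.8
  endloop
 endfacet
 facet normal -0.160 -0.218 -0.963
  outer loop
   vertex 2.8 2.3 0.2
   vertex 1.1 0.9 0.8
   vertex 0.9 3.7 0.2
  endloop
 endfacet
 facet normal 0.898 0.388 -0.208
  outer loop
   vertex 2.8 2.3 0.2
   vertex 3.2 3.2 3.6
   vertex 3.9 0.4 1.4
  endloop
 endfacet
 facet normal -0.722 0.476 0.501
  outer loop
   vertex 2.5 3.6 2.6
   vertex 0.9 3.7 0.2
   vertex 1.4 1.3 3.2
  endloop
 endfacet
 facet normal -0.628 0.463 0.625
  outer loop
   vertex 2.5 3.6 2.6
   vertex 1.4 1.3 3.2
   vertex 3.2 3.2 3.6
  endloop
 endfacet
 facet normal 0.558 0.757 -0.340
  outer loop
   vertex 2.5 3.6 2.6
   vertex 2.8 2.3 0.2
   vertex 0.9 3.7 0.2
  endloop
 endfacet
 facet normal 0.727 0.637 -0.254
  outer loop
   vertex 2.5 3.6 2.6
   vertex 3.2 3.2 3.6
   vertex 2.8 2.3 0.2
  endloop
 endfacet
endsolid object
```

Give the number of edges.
18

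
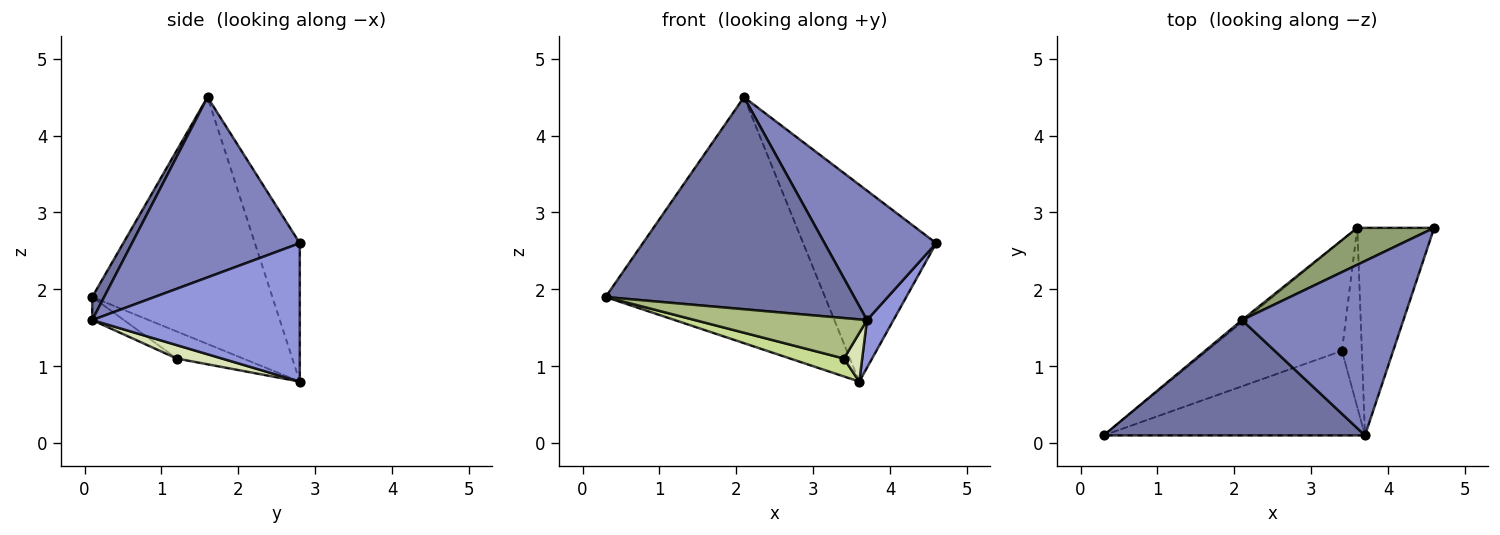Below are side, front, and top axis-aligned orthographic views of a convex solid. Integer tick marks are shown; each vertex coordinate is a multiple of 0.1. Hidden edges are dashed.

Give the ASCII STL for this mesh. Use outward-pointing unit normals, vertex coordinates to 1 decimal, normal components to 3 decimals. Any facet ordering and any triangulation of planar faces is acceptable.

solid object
 facet normal 0.042 -0.878 0.477
  outer loop
   vertex 2.1 1.6 4.5
   vertex 0.3 0.1 1.9
   vertex 3.7 0.1 1.6
  endloop
 endfacet
 facet normal 0.667 -0.444 0.598
  outer loop
   vertex 2.1 1.6 4.5
   vertex 3.7 0.1 1.6
   vertex 4.6 2.8 2.6
  endloop
 endfacet
 facet normal 0.869 -0.111 -0.483
  outer loop
   vertex 3.6 2.8 0.8
   vertex 4.6 2.8 2.6
   vertex 3.7 0.1 1.6
  endloop
 endfacet
 facet normal -0.635 0.773 -0.007
  outer loop
   vertex 3.6 2.8 0.8
   vertex 0.3 0.1 1.9
   vertex 2.1 1.6 4.5
  endloop
 endfacet
 facet normal -0.315 0.933 0.175
  outer loop
   vertex 3.6 2.8 0.8
   vertex 2.1 1.6 4.5
   vertex 4.6 2.8 2.6
  endloop
 endfacet
 facet normal -0.079 -0.430 -0.899
  outer loop
   vertex 3.4 1.2 1.1
   vertex 3.7 0.1 1.6
   vertex 0.3 0.1 1.9
  endloop
 endfacet
 facet normal -0.194 -0.157 -0.968
  outer loop
   vertex 3.4 1.2 1.1
   vertex 0.3 0.1 1.9
   vertex 3.6 2.8 0.8
  endloop
 endfacet
 facet normal 0.544 -0.220 -0.810
  outer loop
   vertex 3.4 1.2 1.1
   vertex 3.6 2.8 0.8
   vertex 3.7 0.1 1.6
  endloop
 endfacet
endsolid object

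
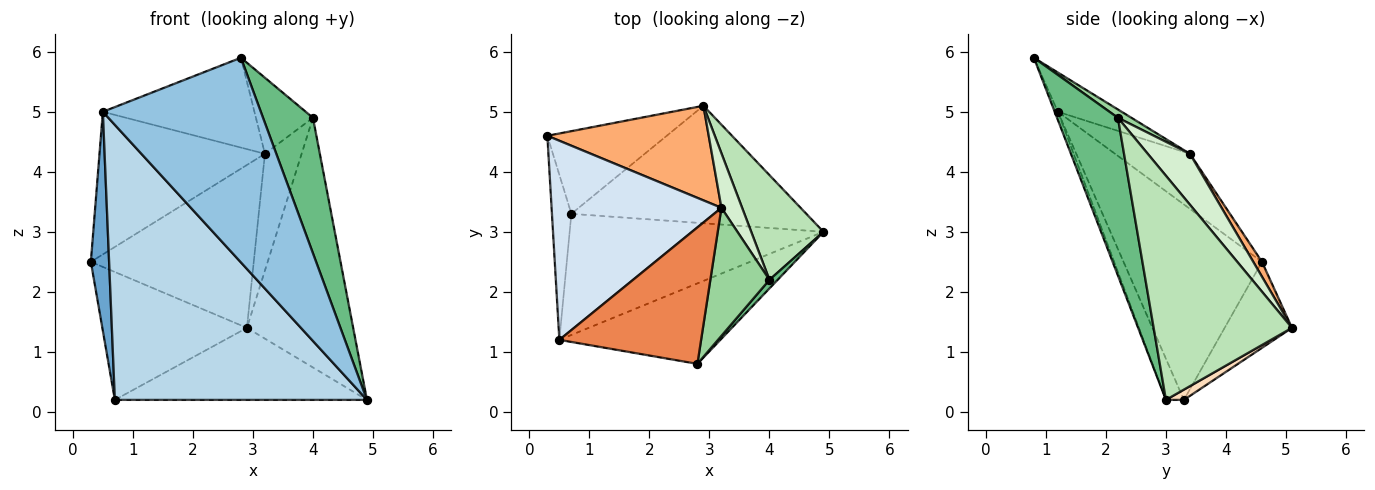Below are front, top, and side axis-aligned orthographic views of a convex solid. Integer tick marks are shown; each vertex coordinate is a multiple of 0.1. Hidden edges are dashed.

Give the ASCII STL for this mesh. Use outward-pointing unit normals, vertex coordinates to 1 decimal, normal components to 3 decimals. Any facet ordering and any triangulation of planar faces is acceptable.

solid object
 facet normal -0.987 -0.130 -0.098
  outer loop
   vertex 0.5 1.2 5.0
   vertex 0.3 4.6 2.5
   vertex 0.7 3.3 0.2
  endloop
 endfacet
 facet normal -0.019 -0.930 -0.366
  outer loop
   vertex 0.5 1.2 5.0
   vertex 4.9 3.0 0.2
   vertex 2.8 0.8 5.9
  endloop
 endfacet
 facet normal -0.065 -0.913 -0.402
  outer loop
   vertex 0.5 1.2 5.0
   vertex 0.7 3.3 0.2
   vertex 4.9 3.0 0.2
  endloop
 endfacet
 facet normal -0.255 0.563 0.786
  outer loop
   vertex 3.2 3.4 4.3
   vertex 0.3 4.6 2.5
   vertex 0.5 1.2 5.0
  endloop
 endfacet
 facet normal -0.225 0.536 0.814
  outer loop
   vertex 3.2 3.4 4.3
   vertex 0.5 1.2 5.0
   vertex 2.8 0.8 5.9
  endloop
 endfacet
 facet normal 0.046 0.864 0.502
  outer loop
   vertex 2.9 5.1 1.4
   vertex 0.3 4.6 2.5
   vertex 3.2 3.4 4.3
  endloop
 endfacet
 facet normal -0.364 0.782 -0.505
  outer loop
   vertex 2.9 5.1 1.4
   vertex 0.7 3.3 0.2
   vertex 0.3 4.6 2.5
  endloop
 endfacet
 facet normal 0.037 0.522 -0.852
  outer loop
   vertex 2.9 5.1 1.4
   vertex 4.9 3.0 0.2
   vertex 0.7 3.3 0.2
  endloop
 endfacet
 facet normal 0.773 -0.634 0.040
  outer loop
   vertex 4.0 2.2 4.9
   vertex 2.8 0.8 5.9
   vertex 4.9 3.0 0.2
  endloop
 endfacet
 facet normal 0.120 0.507 0.854
  outer loop
   vertex 4.0 2.2 4.9
   vertex 3.2 3.4 4.3
   vertex 2.8 0.8 5.9
  endloop
 endfacet
 facet normal 0.768 0.590 0.248
  outer loop
   vertex 4.0 2.2 4.9
   vertex 4.9 3.0 0.2
   vertex 2.9 5.1 1.4
  endloop
 endfacet
 facet normal 0.721 0.627 0.293
  outer loop
   vertex 4.0 2.2 4.9
   vertex 2.9 5.1 1.4
   vertex 3.2 3.4 4.3
  endloop
 endfacet
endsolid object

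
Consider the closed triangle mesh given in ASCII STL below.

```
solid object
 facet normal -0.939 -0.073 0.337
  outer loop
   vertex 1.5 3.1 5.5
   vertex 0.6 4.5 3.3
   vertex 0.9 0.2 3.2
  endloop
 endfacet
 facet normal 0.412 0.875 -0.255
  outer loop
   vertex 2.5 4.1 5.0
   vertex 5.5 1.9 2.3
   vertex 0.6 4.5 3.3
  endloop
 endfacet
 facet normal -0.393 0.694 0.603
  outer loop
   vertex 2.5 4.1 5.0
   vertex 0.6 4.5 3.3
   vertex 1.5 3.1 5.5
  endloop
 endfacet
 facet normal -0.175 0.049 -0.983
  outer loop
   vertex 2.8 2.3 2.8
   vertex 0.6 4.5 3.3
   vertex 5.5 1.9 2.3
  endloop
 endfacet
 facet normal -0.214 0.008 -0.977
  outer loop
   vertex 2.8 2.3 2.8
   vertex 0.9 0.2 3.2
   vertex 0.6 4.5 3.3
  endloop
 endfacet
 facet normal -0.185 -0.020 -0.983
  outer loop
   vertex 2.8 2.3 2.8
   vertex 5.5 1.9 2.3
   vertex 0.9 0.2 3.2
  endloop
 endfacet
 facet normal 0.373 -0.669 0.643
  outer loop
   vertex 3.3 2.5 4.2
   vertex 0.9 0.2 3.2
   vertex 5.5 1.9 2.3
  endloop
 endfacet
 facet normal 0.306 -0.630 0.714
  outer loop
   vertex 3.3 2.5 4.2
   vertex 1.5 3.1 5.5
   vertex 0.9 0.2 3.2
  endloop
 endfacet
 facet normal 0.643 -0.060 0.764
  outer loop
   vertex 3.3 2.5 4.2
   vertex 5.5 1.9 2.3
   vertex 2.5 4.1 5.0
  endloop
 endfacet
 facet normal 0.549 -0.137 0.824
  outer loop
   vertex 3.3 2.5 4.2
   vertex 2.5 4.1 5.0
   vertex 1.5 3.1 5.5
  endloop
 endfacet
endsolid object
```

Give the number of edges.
15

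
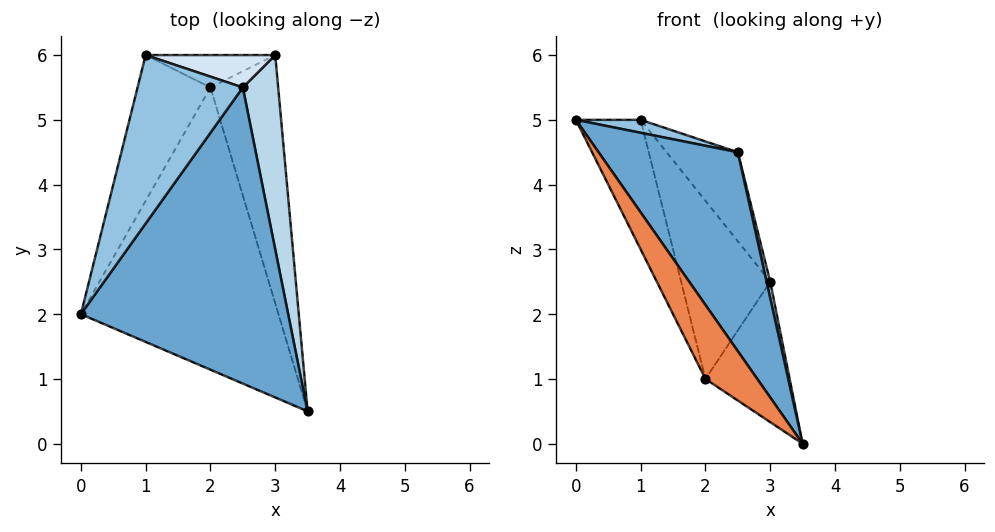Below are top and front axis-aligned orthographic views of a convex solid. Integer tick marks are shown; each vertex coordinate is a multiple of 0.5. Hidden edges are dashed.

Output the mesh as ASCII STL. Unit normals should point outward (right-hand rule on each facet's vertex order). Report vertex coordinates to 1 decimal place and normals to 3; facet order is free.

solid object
 facet normal 0.688 -0.405 0.603
  outer loop
   vertex 2.5 5.5 4.5
   vertex 0.0 2.0 5.0
   vertex 3.5 0.5 0.0
  endloop
 endfacet
 facet normal 0.293 -0.073 0.953
  outer loop
   vertex 2.5 5.5 4.5
   vertex 1.0 6.0 5.0
   vertex 0.0 2.0 5.0
  endloop
 endfacet
 facet normal 0.971 -0.020 0.238
  outer loop
   vertex 3.0 6.0 2.5
   vertex 2.5 5.5 4.5
   vertex 3.5 0.5 0.0
  endloop
 endfacet
 facet normal 0.393 0.864 0.314
  outer loop
   vertex 3.0 6.0 2.5
   vertex 1.0 6.0 5.0
   vertex 2.5 5.5 4.5
  endloop
 endfacet
 facet normal -0.830 -0.141 -0.539
  outer loop
   vertex 2.0 5.5 1.0
   vertex 3.5 0.5 0.0
   vertex 0.0 2.0 5.0
  endloop
 endfacet
 facet normal -0.936 0.234 -0.263
  outer loop
   vertex 2.0 5.5 1.0
   vertex 0.0 2.0 5.0
   vertex 1.0 6.0 5.0
  endloop
 endfacet
 facet normal 0.727 0.338 -0.597
  outer loop
   vertex 2.0 5.5 1.0
   vertex 3.0 6.0 2.5
   vertex 3.5 0.5 0.0
  endloop
 endfacet
 facet normal -0.218 0.960 -0.175
  outer loop
   vertex 2.0 5.5 1.0
   vertex 1.0 6.0 5.0
   vertex 3.0 6.0 2.5
  endloop
 endfacet
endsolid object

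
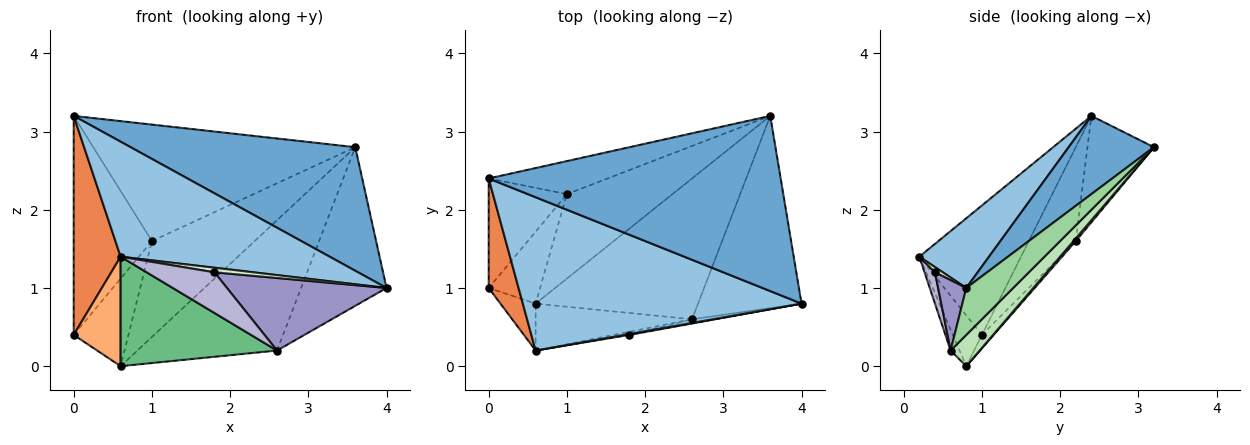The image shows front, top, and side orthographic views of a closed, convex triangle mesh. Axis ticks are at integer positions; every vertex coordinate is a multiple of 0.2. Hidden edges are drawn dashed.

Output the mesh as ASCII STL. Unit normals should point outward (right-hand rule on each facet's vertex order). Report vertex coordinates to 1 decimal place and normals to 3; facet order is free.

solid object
 facet normal 0.214 -0.563 0.798
  outer loop
   vertex 3.6 3.2 2.8
   vertex 0.0 2.4 3.2
   vertex 4.0 0.8 1.0
  endloop
 endfacet
 facet normal 0.196 -0.588 0.784
  outer loop
   vertex 0.6 0.2 1.4
   vertex 4.0 0.8 1.0
   vertex 0.0 2.4 3.2
  endloop
 endfacet
 facet normal -0.237 0.935 -0.265
  outer loop
   vertex 1.0 2.2 1.6
   vertex 0.0 2.4 3.2
   vertex 3.6 3.2 2.8
  endloop
 endfacet
 facet normal 0.016 0.750 -0.661
  outer loop
   vertex 1.0 2.2 1.6
   vertex 3.6 3.2 2.8
   vertex 0.6 0.8 0.0
  endloop
 endfacet
 facet normal -0.889 -0.410 0.205
  outer loop
   vertex 0.0 1.0 0.4
   vertex 0.6 0.2 1.4
   vertex 0.0 2.4 3.2
  endloop
 endfacet
 facet normal -0.495 -0.799 -0.342
  outer loop
   vertex 0.0 1.0 0.4
   vertex 0.6 0.8 0.0
   vertex 0.6 0.2 1.4
  endloop
 endfacet
 facet normal -0.473 0.788 -0.394
  outer loop
   vertex 0.0 1.0 0.4
   vertex 0.0 2.4 3.2
   vertex 1.0 2.2 1.6
  endloop
 endfacet
 facet normal -0.163 0.762 -0.626
  outer loop
   vertex 0.0 1.0 0.4
   vertex 1.0 2.2 1.6
   vertex 0.6 0.8 0.0
  endloop
 endfacet
 facet normal -0.052 -0.918 -0.393
  outer loop
   vertex 2.6 0.6 0.2
   vertex 0.6 0.2 1.4
   vertex 0.6 0.8 0.0
  endloop
 endfacet
 facet normal 0.330 0.601 -0.728
  outer loop
   vertex 2.6 0.6 0.2
   vertex 3.6 3.2 2.8
   vertex 4.0 0.8 1.0
  endloop
 endfacet
 facet normal 0.140 0.673 -0.727
  outer loop
   vertex 2.6 0.6 0.2
   vertex 0.6 0.8 0.0
   vertex 3.6 3.2 2.8
  endloop
 endfacet
 facet normal 0.192 -0.962 0.192
  outer loop
   vertex 1.8 0.4 1.2
   vertex 4.0 0.8 1.0
   vertex 0.6 0.2 1.4
  endloop
 endfacet
 facet normal 0.173 -0.983 -0.058
  outer loop
   vertex 1.8 0.4 1.2
   vertex 2.6 0.6 0.2
   vertex 4.0 0.8 1.0
  endloop
 endfacet
 facet normal 0.152 -0.986 -0.076
  outer loop
   vertex 1.8 0.4 1.2
   vertex 0.6 0.2 1.4
   vertex 2.6 0.6 0.2
  endloop
 endfacet
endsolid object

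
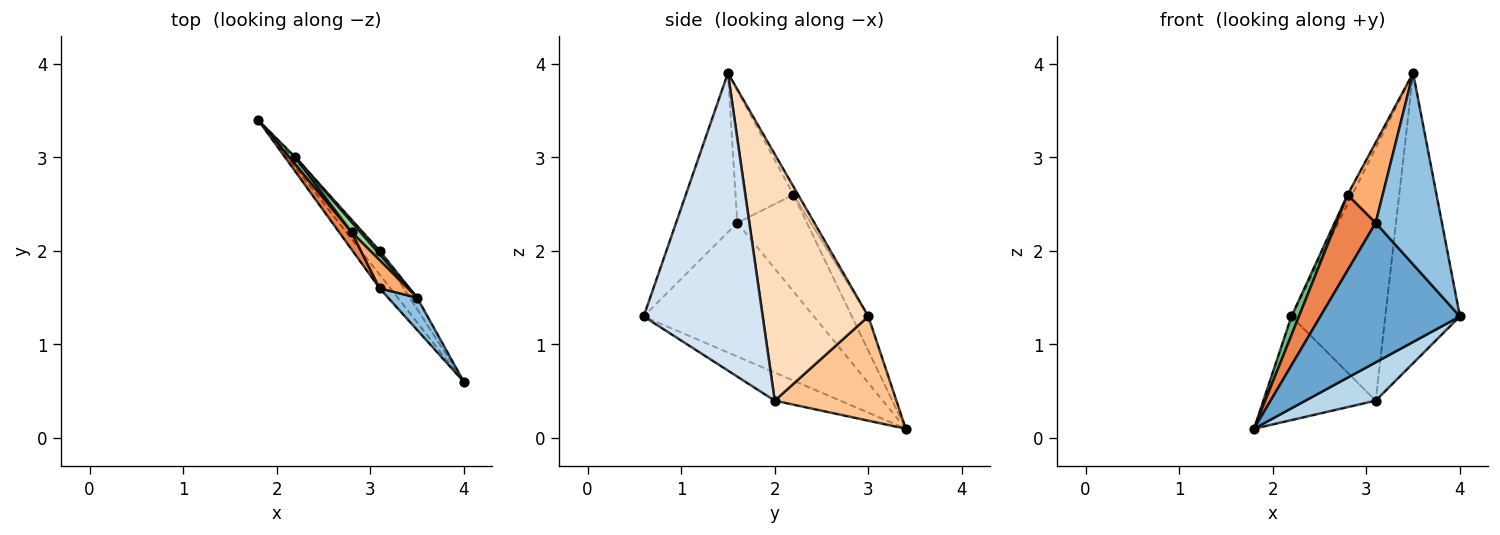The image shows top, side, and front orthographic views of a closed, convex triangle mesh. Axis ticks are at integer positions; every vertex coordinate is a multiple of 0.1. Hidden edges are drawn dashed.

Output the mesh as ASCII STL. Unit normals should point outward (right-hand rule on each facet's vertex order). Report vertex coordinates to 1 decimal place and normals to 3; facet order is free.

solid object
 facet normal -0.772 -0.633 -0.062
  outer loop
   vertex 3.1 1.6 2.3
   vertex 1.8 3.4 0.1
   vertex 4.0 0.6 1.3
  endloop
 endfacet
 facet normal -0.673 -0.729 0.123
  outer loop
   vertex 3.1 1.6 2.3
   vertex 4.0 0.6 1.3
   vertex 3.5 1.5 3.9
  endloop
 endfacet
 facet normal -0.621 -0.665 -0.414
  outer loop
   vertex 3.1 2.0 0.4
   vertex 4.0 0.6 1.3
   vertex 1.8 3.4 0.1
  endloop
 endfacet
 facet normal 0.847 0.531 -0.021
  outer loop
   vertex 3.1 2.0 0.4
   vertex 3.5 1.5 3.9
   vertex 4.0 0.6 1.3
  endloop
 endfacet
 facet normal -0.865 -0.489 0.112
  outer loop
   vertex 2.8 2.2 2.6
   vertex 1.8 3.4 0.1
   vertex 3.1 1.6 2.3
  endloop
 endfacet
 facet normal -0.841 -0.510 0.178
  outer loop
   vertex 2.8 2.2 2.6
   vertex 3.1 1.6 2.3
   vertex 3.5 1.5 3.9
  endloop
 endfacet
 facet normal 0.735 0.678 -0.019
  outer loop
   vertex 2.2 3.0 1.3
   vertex 3.1 2.0 0.4
   vertex 1.8 3.4 0.1
  endloop
 endfacet
 facet normal 0.747 0.664 0.009
  outer loop
   vertex 2.2 3.0 1.3
   vertex 3.5 1.5 3.9
   vertex 3.1 2.0 0.4
  endloop
 endfacet
 facet normal -0.898 -0.408 0.163
  outer loop
   vertex 2.2 3.0 1.3
   vertex 1.8 3.4 0.1
   vertex 2.8 2.2 2.6
  endloop
 endfacet
 facet normal -0.563 0.563 0.606
  outer loop
   vertex 2.2 3.0 1.3
   vertex 2.8 2.2 2.6
   vertex 3.5 1.5 3.9
  endloop
 endfacet
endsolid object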